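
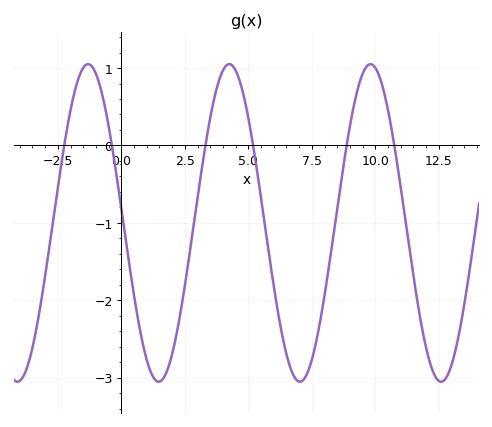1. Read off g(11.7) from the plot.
-2.1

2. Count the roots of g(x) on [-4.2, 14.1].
6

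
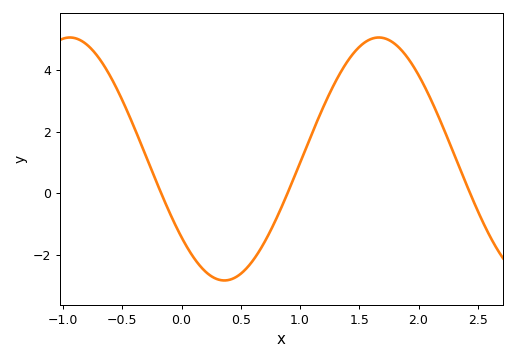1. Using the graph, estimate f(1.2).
2.8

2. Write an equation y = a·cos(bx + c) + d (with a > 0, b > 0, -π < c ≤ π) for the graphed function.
y = 3.95cos(2.4x + 2.3) + 1.11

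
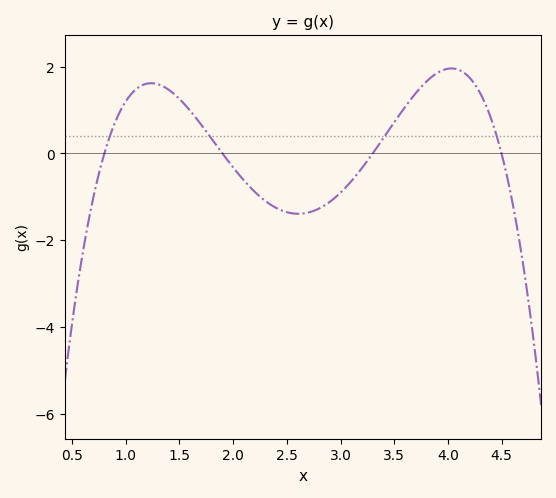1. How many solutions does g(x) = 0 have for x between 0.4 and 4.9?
4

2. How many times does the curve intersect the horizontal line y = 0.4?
4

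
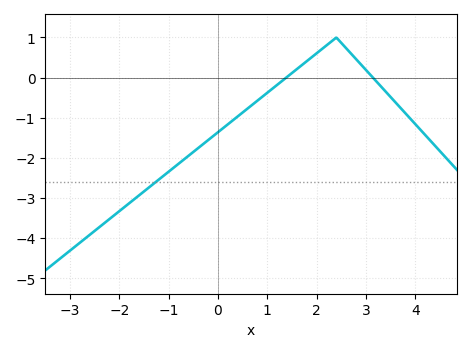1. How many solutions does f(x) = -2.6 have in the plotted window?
1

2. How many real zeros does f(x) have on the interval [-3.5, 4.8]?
2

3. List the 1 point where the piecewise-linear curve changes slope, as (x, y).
(2.4, 1)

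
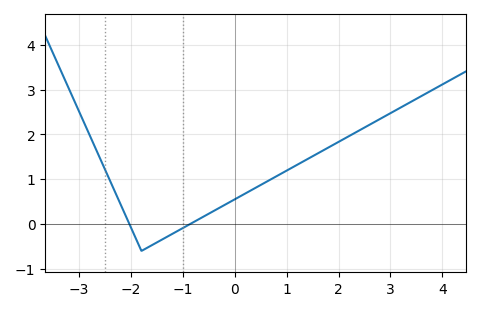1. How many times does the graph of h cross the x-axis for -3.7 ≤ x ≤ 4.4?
2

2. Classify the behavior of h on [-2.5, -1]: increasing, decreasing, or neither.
neither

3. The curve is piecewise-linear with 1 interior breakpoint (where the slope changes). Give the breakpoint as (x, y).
(-1.8, -0.6)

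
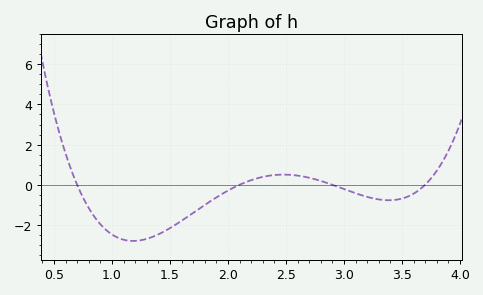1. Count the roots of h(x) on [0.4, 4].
4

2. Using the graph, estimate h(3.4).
-0.8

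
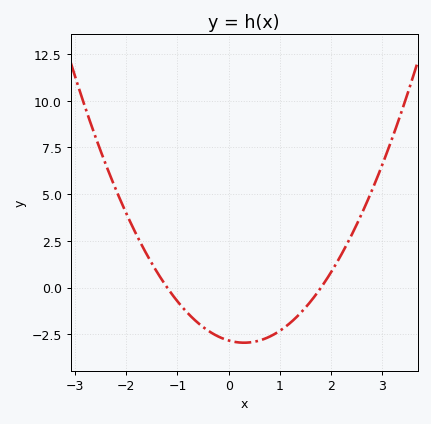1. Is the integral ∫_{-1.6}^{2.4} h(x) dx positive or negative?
negative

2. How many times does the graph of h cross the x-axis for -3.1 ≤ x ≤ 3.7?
2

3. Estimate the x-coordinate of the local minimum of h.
0.3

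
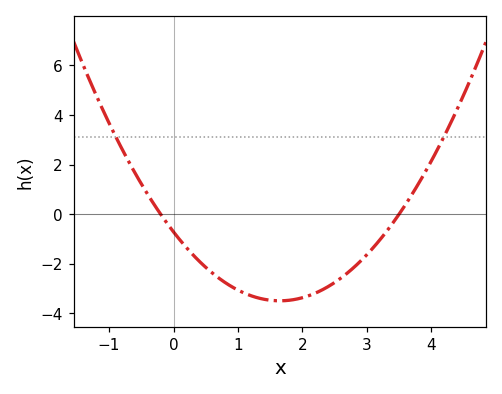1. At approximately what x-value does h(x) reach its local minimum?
1.65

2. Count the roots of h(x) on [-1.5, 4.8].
2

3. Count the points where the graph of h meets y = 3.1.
2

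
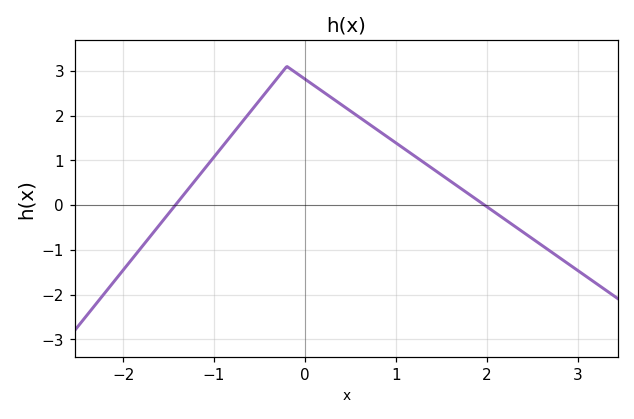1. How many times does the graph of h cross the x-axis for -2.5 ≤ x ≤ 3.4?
2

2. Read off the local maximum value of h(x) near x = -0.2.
3.1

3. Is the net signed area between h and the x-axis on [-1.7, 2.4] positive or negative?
positive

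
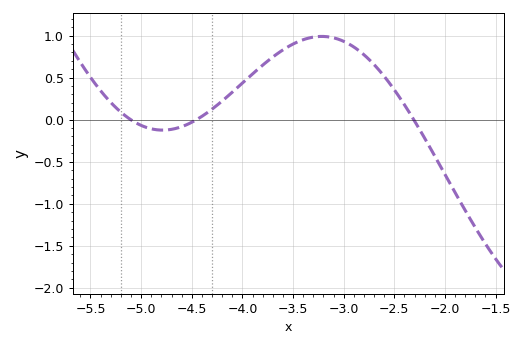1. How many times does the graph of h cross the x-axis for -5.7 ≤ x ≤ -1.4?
3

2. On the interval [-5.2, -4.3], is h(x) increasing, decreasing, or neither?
neither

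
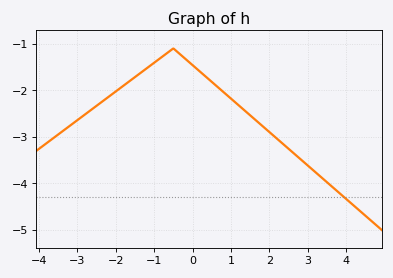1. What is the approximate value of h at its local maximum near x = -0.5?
-1.1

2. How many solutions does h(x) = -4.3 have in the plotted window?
1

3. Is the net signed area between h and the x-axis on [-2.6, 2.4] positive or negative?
negative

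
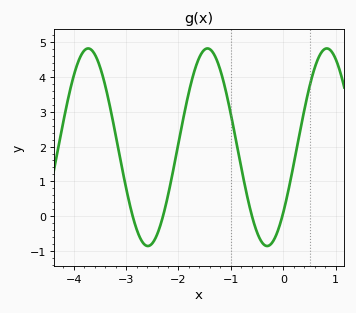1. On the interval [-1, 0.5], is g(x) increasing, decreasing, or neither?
neither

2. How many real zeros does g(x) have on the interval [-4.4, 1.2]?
4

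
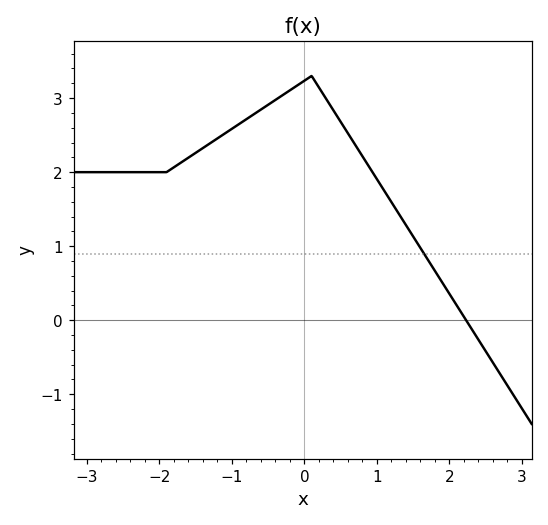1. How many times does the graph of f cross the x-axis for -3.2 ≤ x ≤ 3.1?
1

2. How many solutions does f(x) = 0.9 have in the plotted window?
1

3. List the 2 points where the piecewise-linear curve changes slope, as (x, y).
(-1.9, 2); (0.1, 3.3)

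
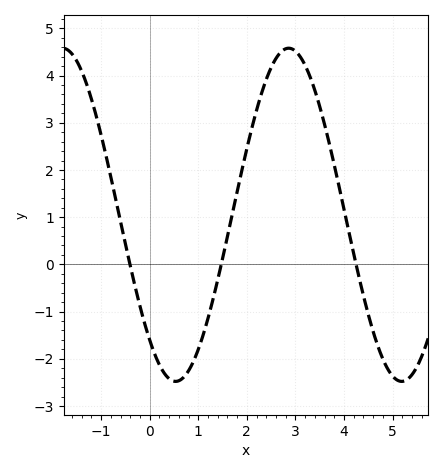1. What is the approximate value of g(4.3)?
-0.2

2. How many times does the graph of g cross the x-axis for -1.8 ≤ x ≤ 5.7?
3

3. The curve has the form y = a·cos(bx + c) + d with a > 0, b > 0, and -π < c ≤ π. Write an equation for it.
y = 3.53cos(1.4x + 2.4) + 1.05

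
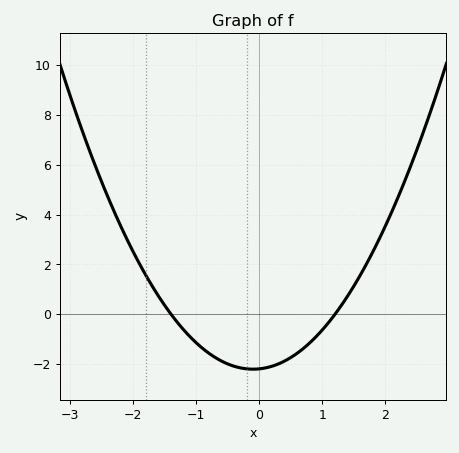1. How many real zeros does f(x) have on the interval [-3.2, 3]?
2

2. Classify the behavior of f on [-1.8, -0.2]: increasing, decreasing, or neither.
decreasing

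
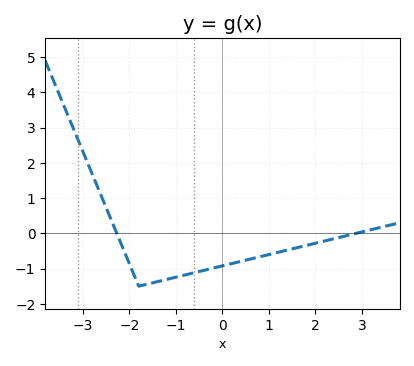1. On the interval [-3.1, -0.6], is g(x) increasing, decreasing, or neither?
neither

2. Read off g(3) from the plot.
0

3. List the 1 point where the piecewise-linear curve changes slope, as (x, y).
(-1.8, -1.5)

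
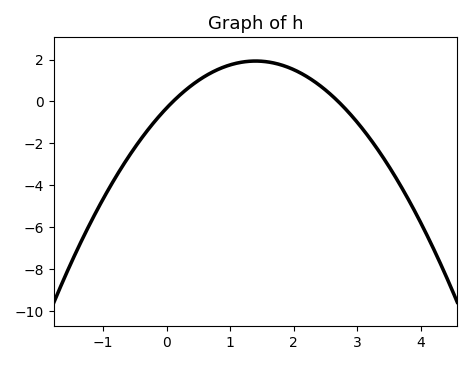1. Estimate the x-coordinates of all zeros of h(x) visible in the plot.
0.1, 2.7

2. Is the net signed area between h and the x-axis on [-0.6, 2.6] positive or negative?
positive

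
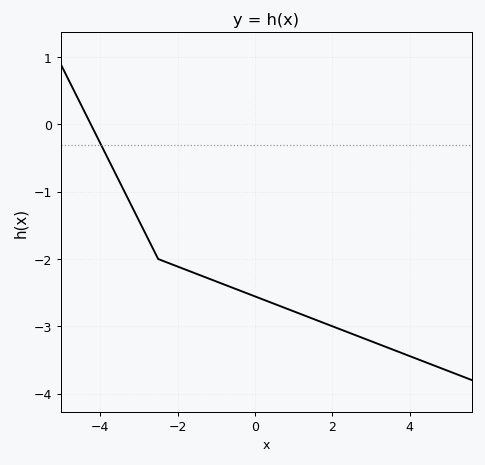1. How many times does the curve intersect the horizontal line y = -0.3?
1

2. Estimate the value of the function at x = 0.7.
-2.7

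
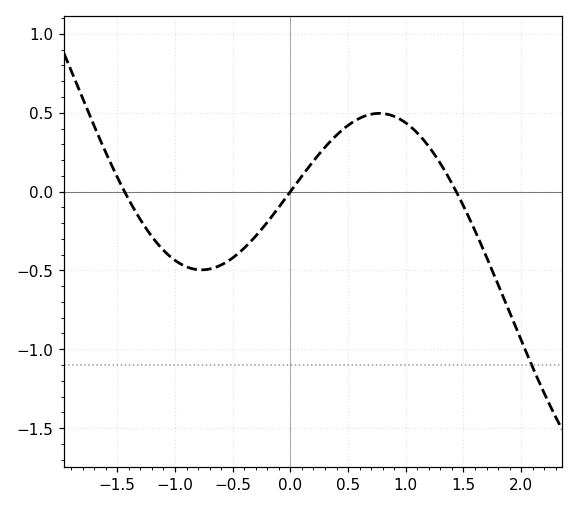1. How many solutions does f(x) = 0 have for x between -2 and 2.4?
3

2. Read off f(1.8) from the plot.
-0.6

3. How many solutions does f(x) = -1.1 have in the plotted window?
1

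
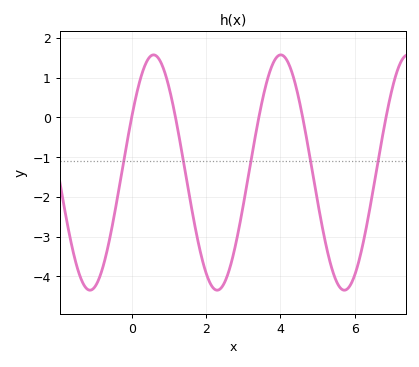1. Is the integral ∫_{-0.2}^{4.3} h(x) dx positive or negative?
negative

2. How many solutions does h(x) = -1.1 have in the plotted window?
5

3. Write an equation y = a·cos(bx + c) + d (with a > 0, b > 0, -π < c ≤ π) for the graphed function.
y = 2.96cos(1.83x - 1.05) - 1.39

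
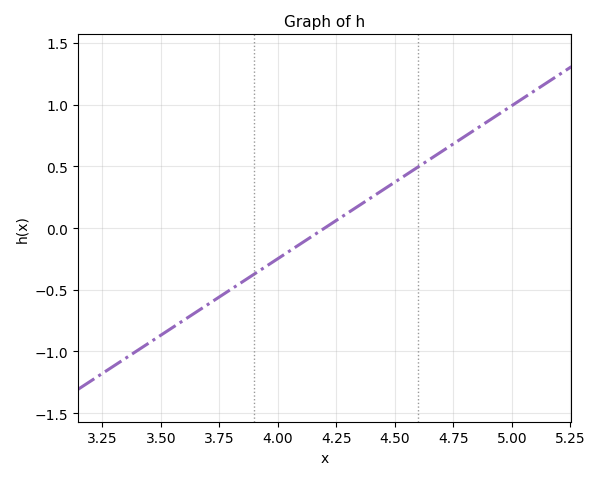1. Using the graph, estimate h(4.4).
0.248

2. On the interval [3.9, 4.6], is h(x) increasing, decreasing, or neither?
increasing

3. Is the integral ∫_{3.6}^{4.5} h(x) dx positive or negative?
negative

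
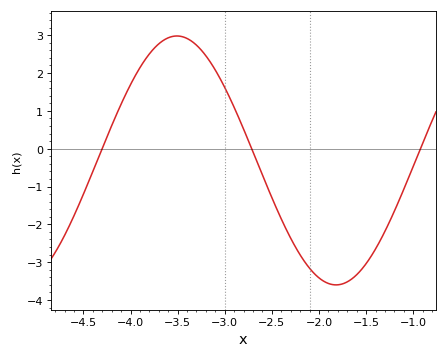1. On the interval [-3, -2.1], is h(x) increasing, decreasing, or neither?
decreasing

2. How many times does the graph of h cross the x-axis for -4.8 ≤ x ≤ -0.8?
3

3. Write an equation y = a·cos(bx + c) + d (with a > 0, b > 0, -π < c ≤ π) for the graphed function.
y = 3.29cos(1.9x + 0.24) - 0.31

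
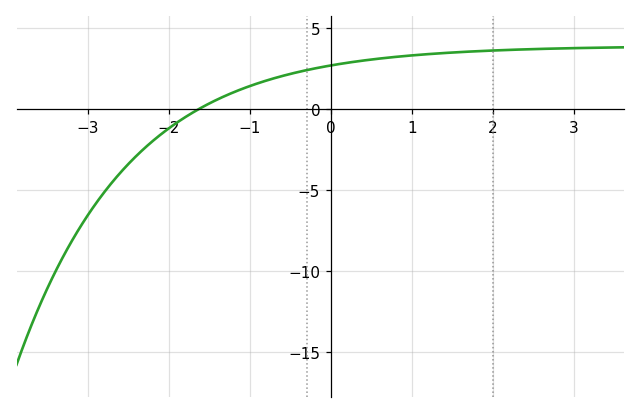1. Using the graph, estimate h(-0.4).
2.29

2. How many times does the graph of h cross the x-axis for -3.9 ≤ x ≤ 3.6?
1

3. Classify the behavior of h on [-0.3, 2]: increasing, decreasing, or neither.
increasing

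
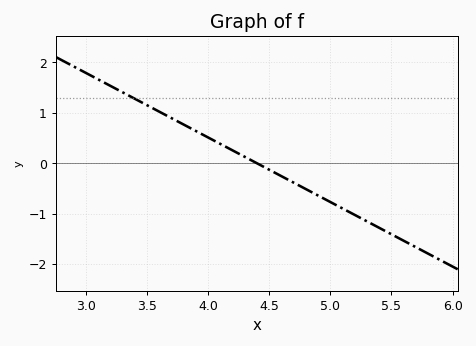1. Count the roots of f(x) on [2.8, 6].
1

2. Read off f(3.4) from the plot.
1.28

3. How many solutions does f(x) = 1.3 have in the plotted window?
1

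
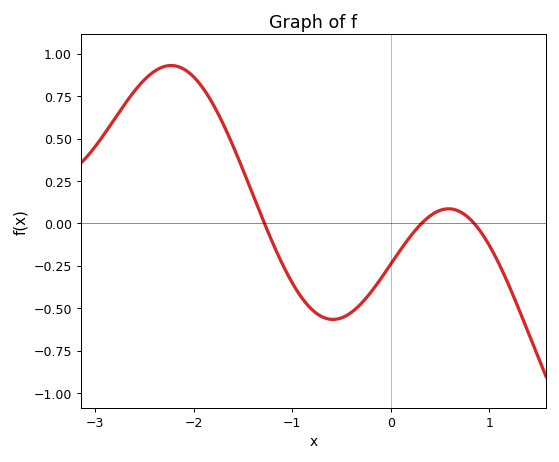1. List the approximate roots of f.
-1.28, 0.313, 0.847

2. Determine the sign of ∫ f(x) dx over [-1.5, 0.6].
negative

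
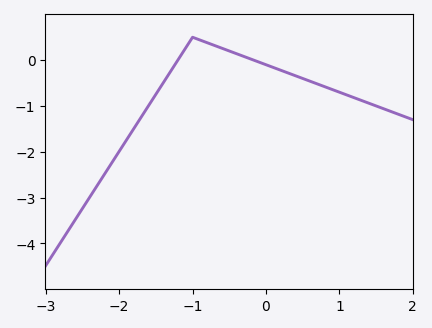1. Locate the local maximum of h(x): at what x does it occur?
-1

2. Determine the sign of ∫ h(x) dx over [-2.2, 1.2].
negative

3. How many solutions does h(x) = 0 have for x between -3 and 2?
2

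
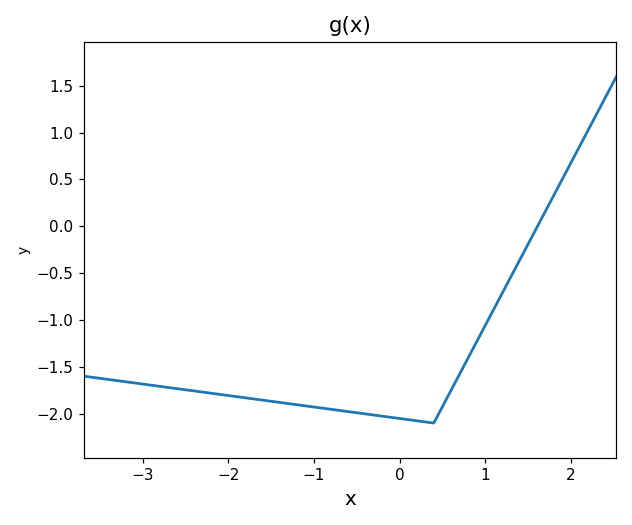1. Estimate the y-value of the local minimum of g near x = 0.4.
-2.1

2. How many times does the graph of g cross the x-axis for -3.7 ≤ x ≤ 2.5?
1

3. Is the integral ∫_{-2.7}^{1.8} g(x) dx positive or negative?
negative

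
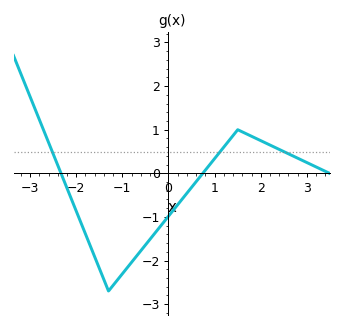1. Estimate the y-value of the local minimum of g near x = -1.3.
-2.7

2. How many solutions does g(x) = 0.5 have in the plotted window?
3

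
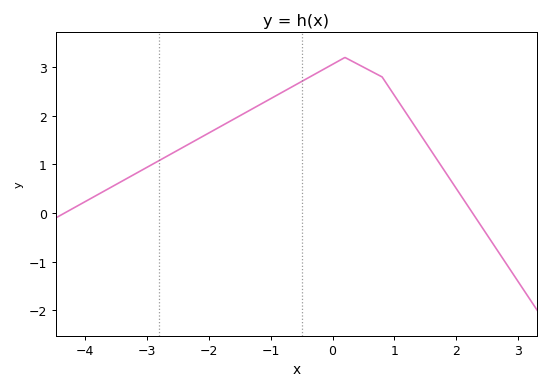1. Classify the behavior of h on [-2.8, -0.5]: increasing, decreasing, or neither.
increasing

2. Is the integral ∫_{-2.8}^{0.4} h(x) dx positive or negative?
positive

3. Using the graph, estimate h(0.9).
2.6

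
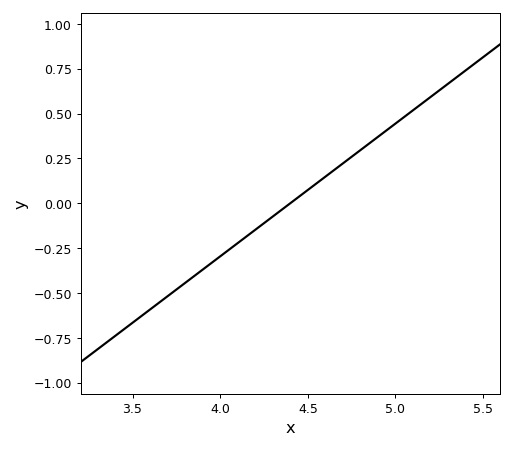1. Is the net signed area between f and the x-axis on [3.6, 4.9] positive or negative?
negative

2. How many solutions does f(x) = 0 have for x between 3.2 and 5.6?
1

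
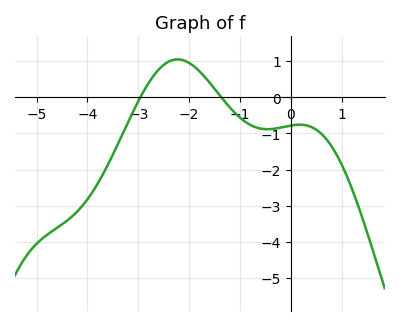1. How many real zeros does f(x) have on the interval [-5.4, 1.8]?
2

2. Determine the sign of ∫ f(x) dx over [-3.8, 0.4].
negative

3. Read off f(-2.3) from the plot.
1.04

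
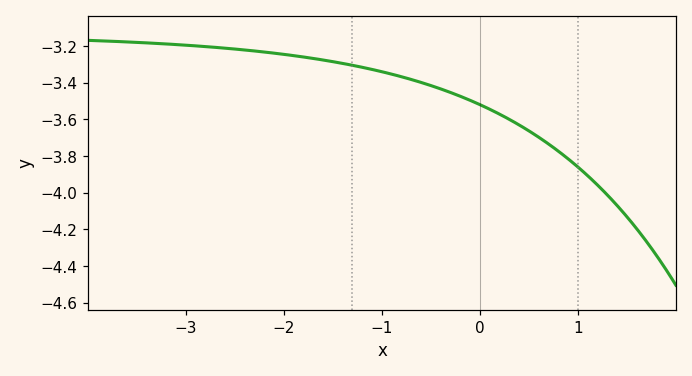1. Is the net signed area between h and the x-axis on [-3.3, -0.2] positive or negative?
negative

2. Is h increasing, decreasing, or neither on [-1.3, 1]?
decreasing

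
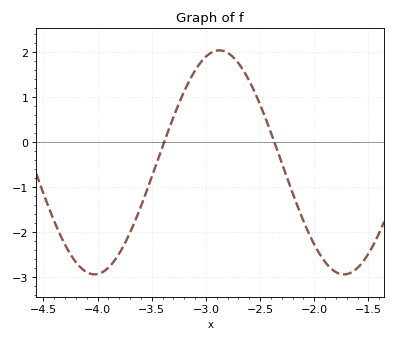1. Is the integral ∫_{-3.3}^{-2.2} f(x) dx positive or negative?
positive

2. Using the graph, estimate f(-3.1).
1.59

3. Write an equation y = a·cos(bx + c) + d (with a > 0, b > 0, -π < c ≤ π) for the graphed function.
y = 2.49cos(2.73x + 1.57) - 0.45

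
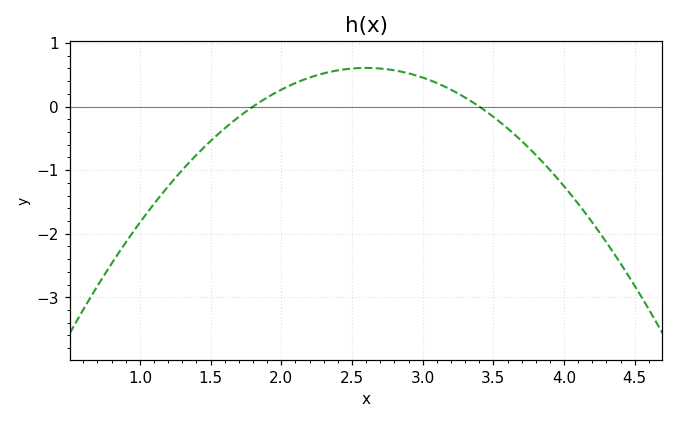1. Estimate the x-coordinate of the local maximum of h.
2.6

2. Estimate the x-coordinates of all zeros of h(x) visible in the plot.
1.8, 3.4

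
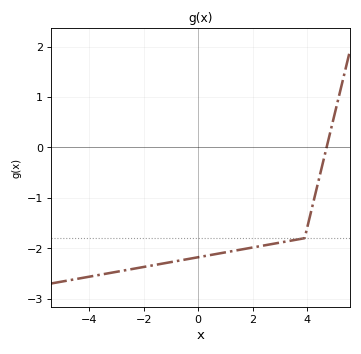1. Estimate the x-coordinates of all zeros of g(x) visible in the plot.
4.7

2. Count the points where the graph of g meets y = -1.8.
1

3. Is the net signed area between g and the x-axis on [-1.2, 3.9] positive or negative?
negative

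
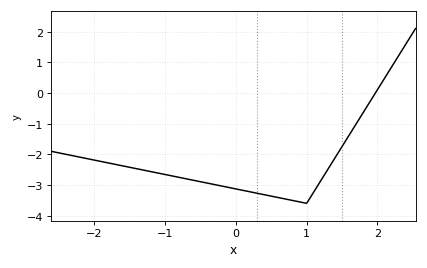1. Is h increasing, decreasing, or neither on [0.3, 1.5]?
neither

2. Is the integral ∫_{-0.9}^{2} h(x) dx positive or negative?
negative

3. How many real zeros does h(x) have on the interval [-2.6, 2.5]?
1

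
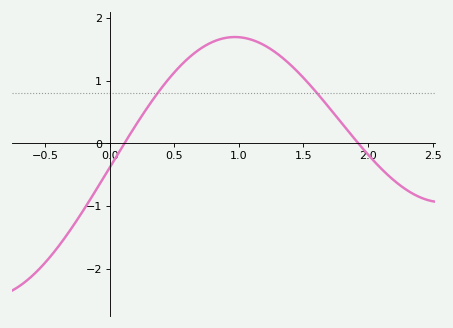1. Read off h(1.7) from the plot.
0.566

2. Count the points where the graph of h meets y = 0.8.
2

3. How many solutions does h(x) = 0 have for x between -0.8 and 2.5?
2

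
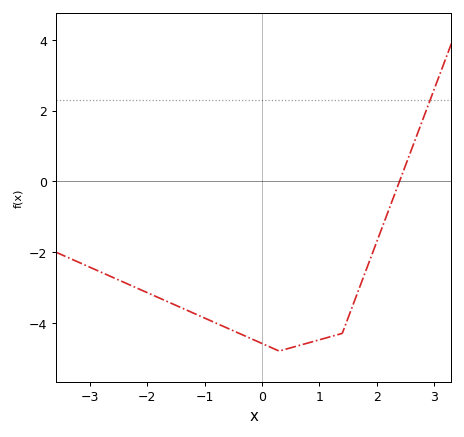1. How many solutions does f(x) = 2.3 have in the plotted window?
1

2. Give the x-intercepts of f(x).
2.4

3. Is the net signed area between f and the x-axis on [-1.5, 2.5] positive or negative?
negative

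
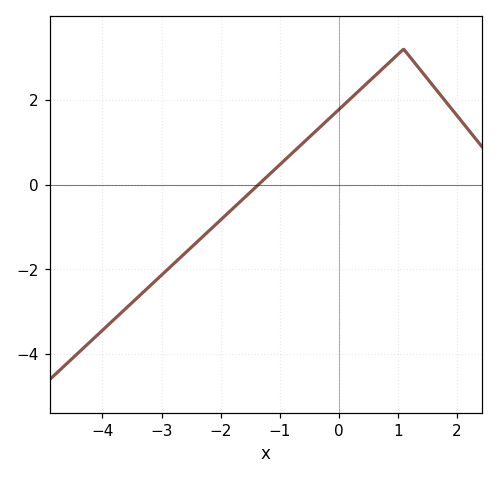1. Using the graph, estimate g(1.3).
2.85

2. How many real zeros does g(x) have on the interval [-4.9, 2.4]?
1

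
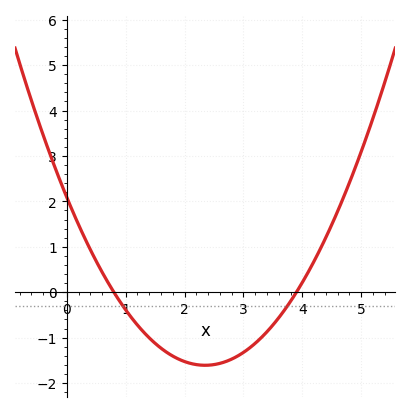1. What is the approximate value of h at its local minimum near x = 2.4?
-1.6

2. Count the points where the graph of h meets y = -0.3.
2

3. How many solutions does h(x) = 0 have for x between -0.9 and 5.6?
2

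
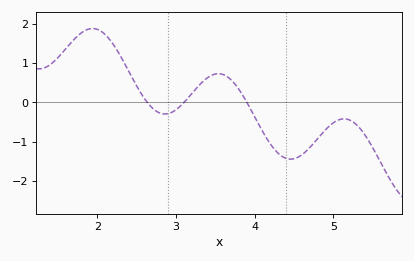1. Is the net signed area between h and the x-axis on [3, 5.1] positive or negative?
negative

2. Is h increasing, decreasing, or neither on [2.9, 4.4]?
neither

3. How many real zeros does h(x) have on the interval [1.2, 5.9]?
3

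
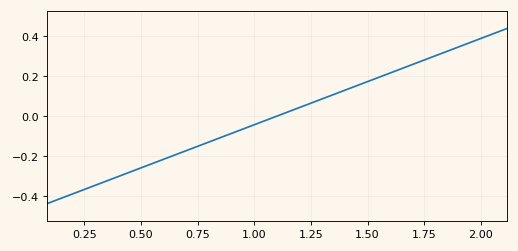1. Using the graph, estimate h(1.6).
0.215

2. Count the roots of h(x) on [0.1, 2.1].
1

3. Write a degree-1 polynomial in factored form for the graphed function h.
y = 0.43(x - 1.1)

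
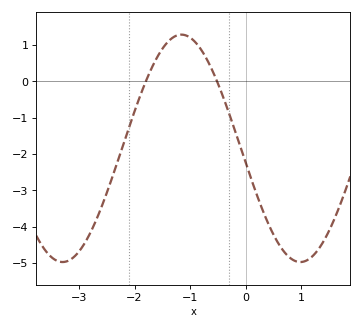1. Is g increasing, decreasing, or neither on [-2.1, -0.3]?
neither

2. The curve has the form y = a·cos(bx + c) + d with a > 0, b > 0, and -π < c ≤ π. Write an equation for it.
y = 3.13cos(1.5x + 1.7) - 1.84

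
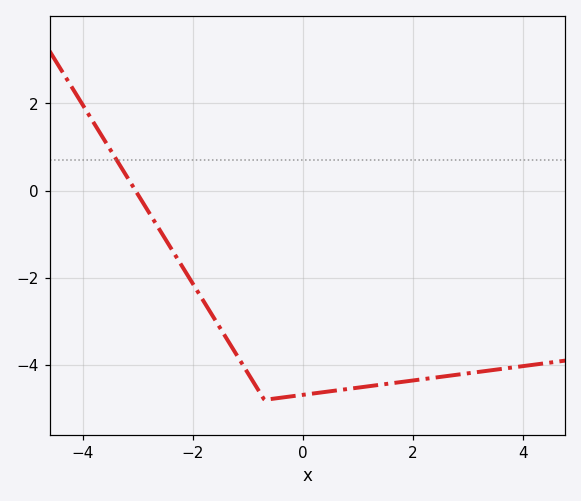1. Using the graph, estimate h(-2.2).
-1.73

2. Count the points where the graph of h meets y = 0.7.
1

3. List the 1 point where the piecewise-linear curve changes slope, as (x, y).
(-0.7, -4.8)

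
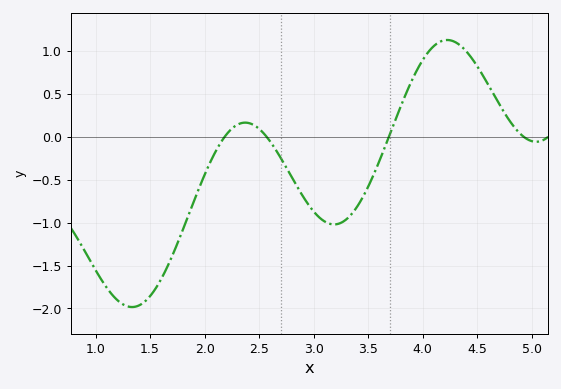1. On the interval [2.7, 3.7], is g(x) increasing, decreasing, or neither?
neither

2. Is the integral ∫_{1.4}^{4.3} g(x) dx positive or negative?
negative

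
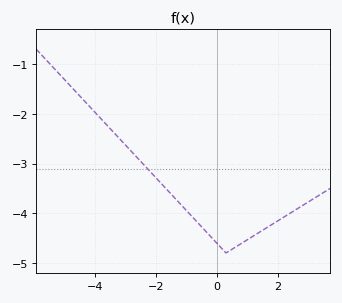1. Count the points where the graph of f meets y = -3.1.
1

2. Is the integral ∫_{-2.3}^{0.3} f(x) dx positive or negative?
negative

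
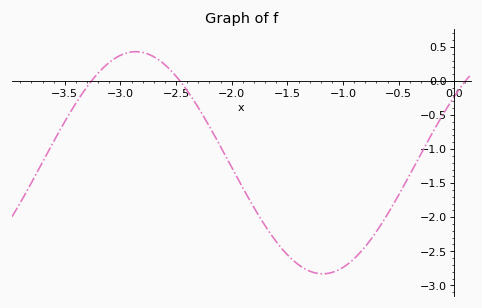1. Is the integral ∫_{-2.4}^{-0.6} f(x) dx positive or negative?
negative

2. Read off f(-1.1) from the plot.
-2.8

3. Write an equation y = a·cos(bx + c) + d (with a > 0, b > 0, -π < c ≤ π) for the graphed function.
y = 1.63cos(1.9x - 0.93) - 1.2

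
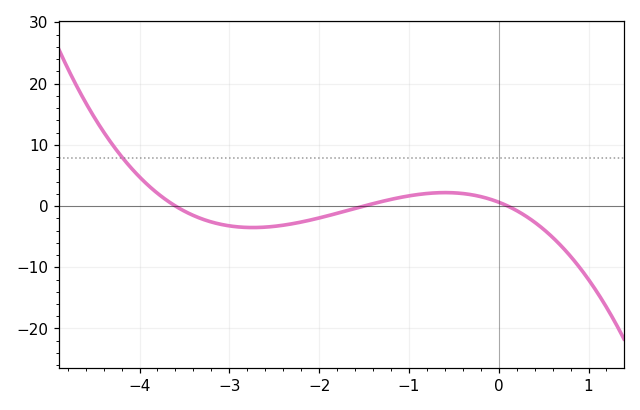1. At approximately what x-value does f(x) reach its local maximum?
-0.596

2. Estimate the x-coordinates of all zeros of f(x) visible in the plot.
-3.6, -1.5, 0.1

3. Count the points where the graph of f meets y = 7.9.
1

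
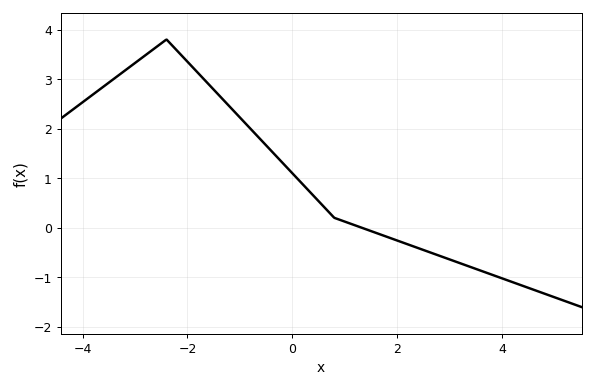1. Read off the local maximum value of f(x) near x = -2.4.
3.8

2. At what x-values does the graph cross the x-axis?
1.32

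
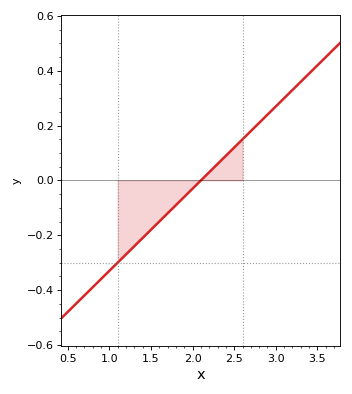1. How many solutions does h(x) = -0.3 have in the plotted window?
1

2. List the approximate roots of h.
2.1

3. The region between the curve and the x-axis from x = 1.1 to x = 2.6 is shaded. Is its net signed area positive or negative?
negative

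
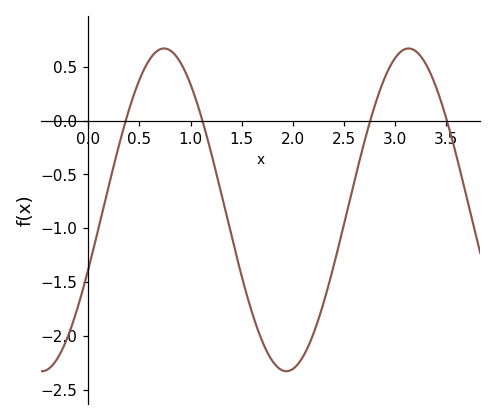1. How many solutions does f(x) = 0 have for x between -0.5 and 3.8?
4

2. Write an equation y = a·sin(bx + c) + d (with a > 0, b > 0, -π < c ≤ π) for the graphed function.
y = 1.5sin(2.63x - 0.38) - 0.83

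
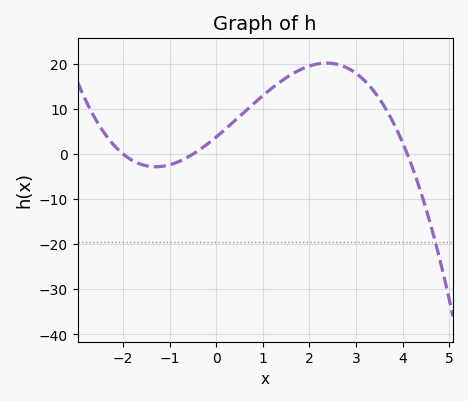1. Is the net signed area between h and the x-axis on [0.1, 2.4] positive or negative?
positive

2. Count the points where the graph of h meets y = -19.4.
1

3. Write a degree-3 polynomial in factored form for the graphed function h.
y = -0.93(x + 2)(x + 0.5)(x - 4.1)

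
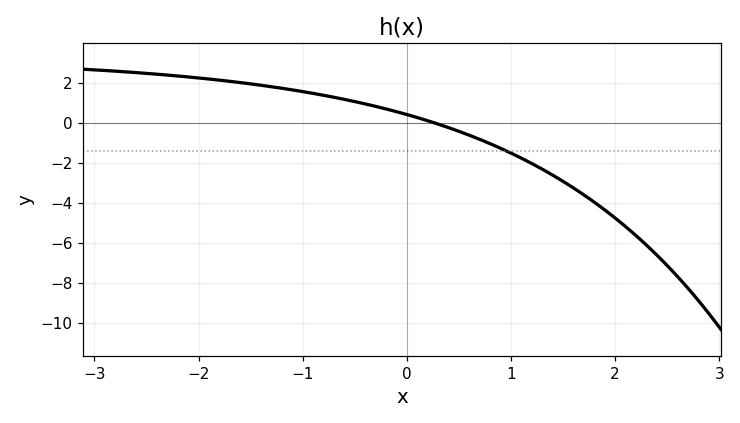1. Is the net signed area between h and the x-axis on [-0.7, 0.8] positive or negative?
positive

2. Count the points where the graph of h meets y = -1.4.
1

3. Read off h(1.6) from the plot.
-3.2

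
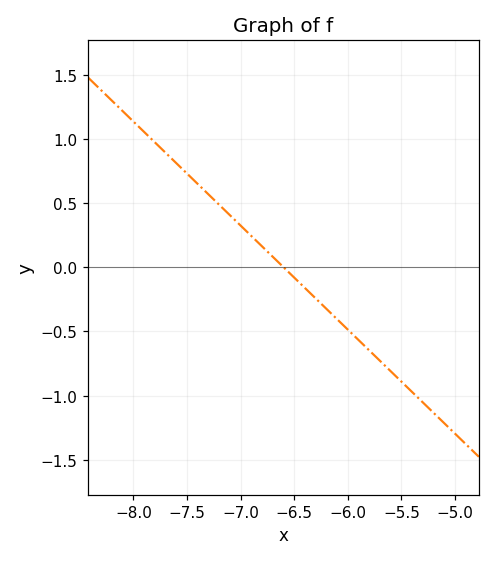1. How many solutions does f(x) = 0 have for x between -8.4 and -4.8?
1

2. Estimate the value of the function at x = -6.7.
0.1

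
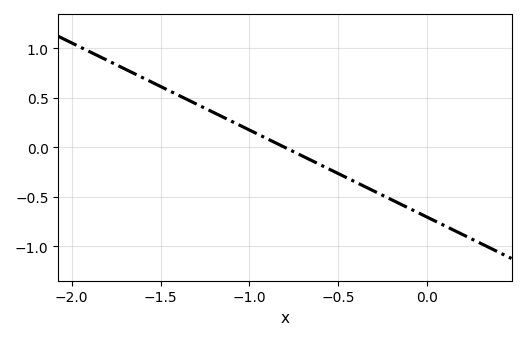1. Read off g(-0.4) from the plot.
-0.352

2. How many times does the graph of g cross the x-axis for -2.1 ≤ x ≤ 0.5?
1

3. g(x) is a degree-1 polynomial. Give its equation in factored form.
y = -0.88(x + 0.8)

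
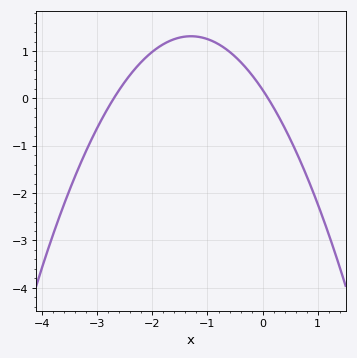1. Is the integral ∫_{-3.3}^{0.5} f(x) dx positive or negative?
positive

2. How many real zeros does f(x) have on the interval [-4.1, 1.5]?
2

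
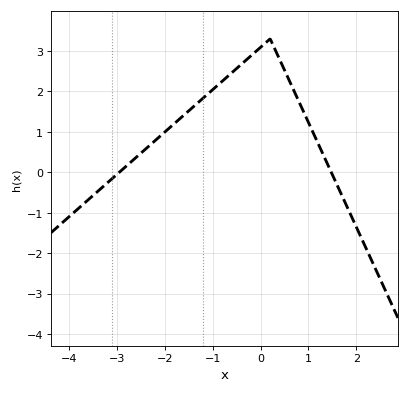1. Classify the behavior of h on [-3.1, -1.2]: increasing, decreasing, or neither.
increasing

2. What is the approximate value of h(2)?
-1.4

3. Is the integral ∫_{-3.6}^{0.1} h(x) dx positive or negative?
positive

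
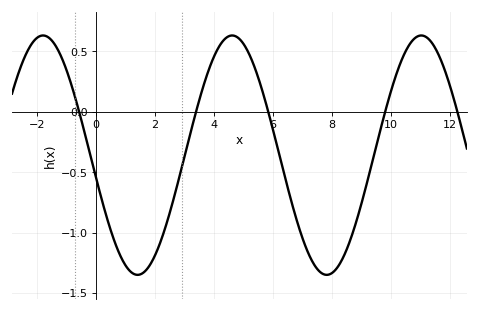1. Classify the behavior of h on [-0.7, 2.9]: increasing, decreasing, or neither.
neither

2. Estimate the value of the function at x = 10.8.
0.6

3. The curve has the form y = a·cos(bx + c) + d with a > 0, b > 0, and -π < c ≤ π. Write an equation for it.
y = 0.99cos(0.98x + 1.8) - 0.36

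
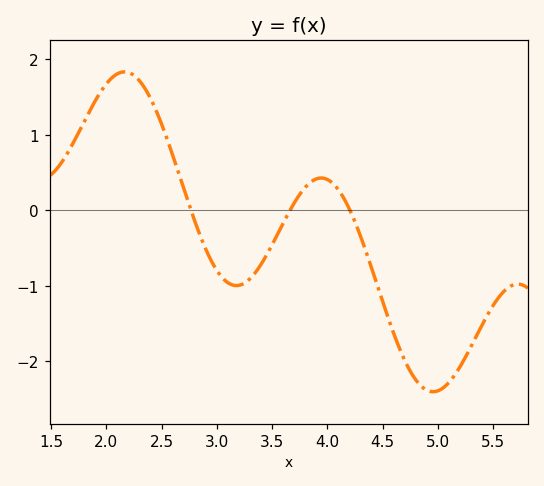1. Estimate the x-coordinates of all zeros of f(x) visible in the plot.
2.77, 3.66, 4.2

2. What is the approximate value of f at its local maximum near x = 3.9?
0.428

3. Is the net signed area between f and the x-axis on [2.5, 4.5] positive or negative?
negative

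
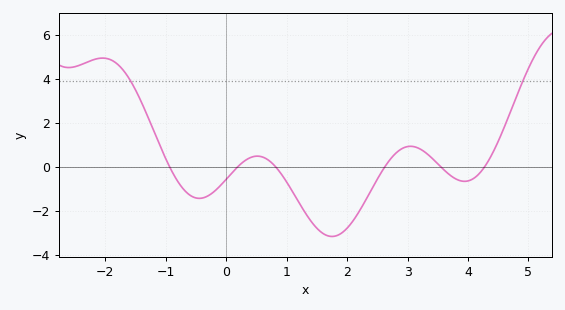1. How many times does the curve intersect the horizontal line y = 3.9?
2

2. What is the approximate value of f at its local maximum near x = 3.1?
1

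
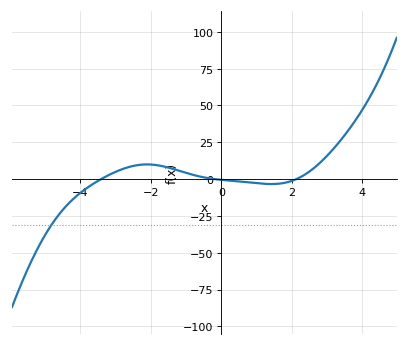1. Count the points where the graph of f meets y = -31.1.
1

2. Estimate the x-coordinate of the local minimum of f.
1.4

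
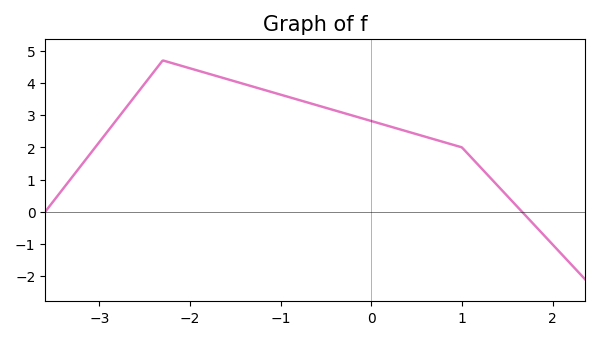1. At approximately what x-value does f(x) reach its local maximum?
-2.3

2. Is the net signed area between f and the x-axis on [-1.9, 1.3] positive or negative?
positive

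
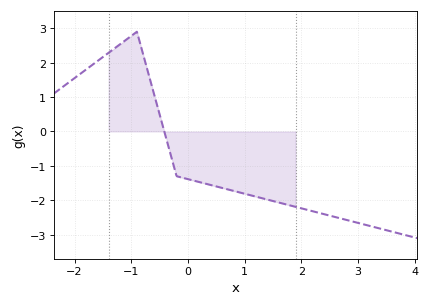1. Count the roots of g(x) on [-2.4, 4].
1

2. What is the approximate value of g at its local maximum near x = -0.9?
2.9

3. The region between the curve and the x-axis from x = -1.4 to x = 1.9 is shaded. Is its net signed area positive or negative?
negative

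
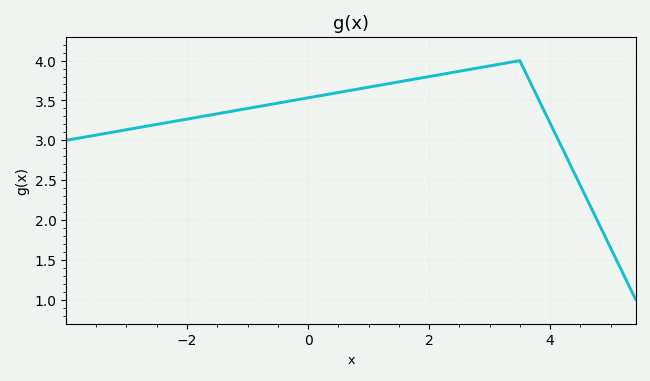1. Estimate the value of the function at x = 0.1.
3.55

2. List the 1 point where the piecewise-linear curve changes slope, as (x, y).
(3.5, 4)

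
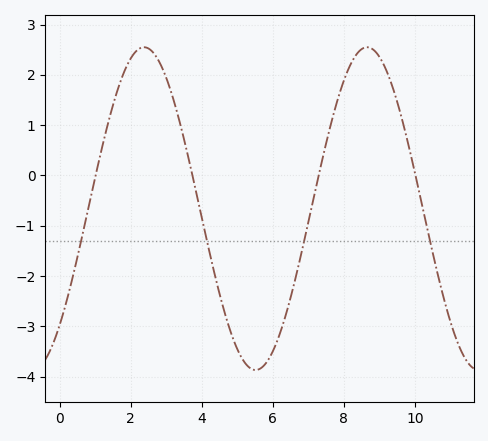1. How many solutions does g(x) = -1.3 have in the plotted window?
4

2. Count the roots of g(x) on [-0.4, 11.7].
4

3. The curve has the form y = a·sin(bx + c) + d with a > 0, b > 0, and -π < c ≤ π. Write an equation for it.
y = 3.21sin(1x - 0.8) - 0.66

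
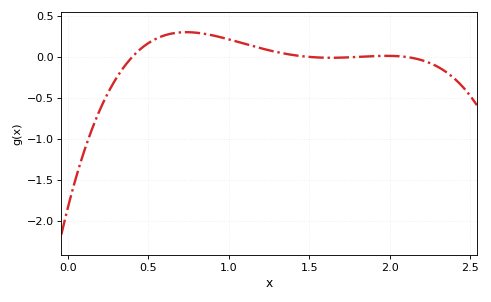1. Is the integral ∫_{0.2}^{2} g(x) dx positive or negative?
positive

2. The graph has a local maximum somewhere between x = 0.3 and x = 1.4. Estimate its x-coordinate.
0.735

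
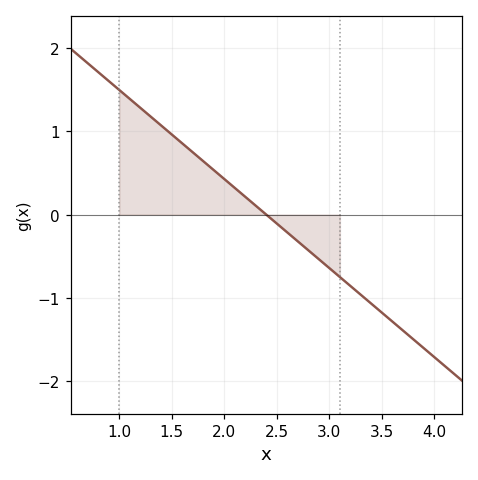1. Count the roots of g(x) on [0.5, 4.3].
1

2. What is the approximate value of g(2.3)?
0.107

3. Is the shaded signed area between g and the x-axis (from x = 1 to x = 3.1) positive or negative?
positive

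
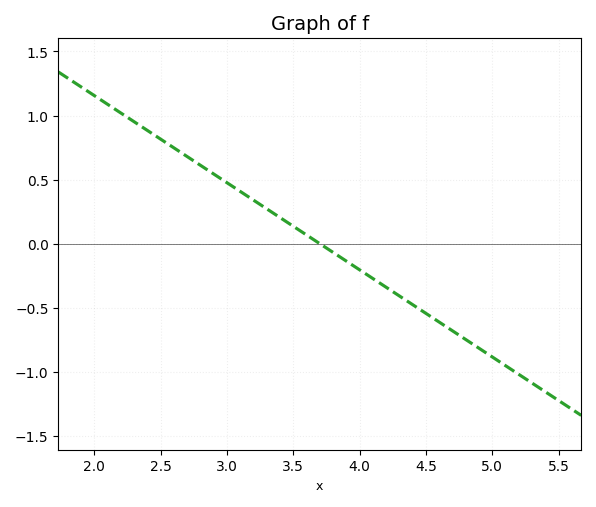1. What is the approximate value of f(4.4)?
-0.476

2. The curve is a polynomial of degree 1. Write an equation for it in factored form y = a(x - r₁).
y = -0.68(x - 3.7)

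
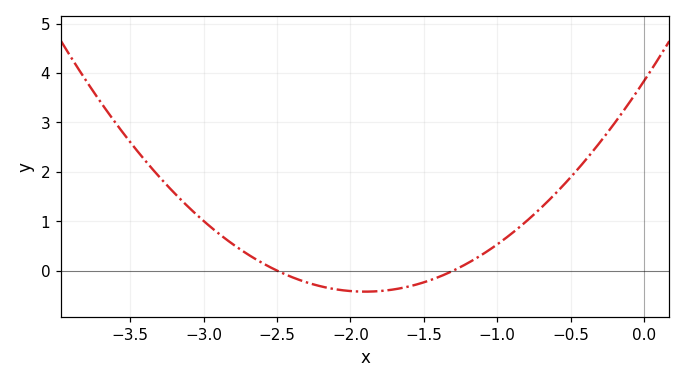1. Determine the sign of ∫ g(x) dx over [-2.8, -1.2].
negative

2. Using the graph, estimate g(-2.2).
-0.3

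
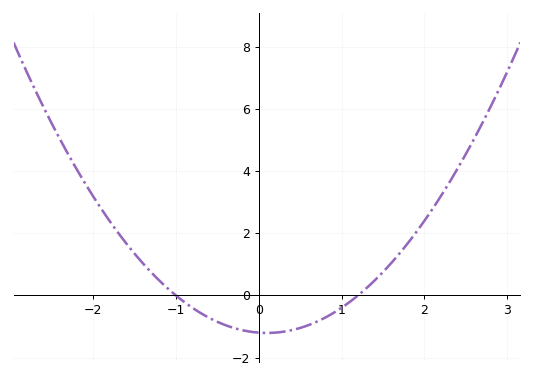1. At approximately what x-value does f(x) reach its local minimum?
0.1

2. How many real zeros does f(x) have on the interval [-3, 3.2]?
2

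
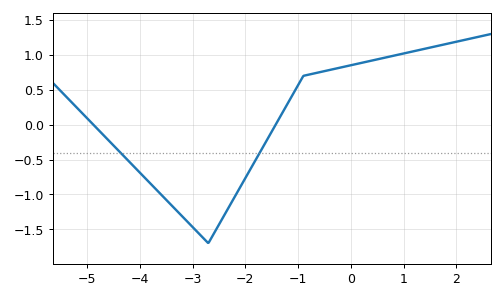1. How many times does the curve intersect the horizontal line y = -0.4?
2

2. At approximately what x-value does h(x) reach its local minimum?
-2.6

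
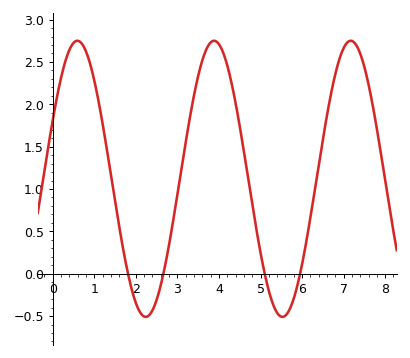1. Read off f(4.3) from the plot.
2.26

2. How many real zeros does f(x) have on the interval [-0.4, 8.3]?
4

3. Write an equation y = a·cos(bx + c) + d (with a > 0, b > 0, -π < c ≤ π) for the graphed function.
y = 1.63cos(1.91x - 1.13) + 1.12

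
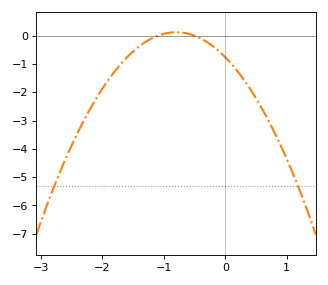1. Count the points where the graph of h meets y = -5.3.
2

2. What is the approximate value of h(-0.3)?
-0.2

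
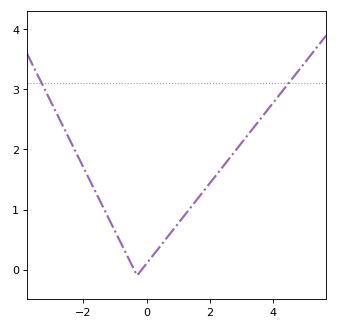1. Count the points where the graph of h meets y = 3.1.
2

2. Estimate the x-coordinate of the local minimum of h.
-0.299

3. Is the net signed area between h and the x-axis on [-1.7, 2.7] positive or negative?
positive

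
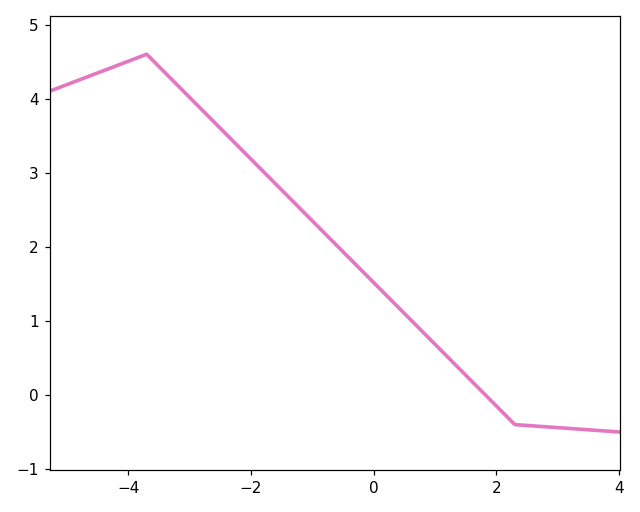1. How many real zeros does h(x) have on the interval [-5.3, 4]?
1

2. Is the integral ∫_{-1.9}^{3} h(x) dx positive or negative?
positive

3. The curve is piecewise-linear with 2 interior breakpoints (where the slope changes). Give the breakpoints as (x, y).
(-3.7, 4.6); (2.3, -0.4)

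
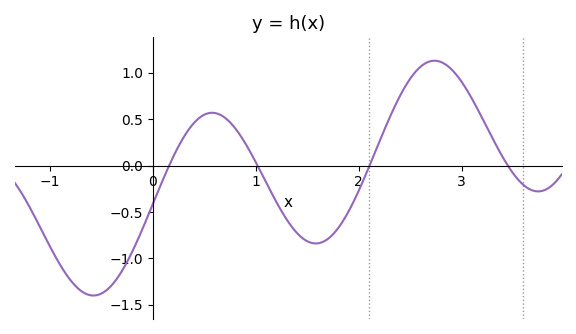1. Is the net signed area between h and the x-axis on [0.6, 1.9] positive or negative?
negative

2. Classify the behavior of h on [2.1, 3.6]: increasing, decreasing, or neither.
neither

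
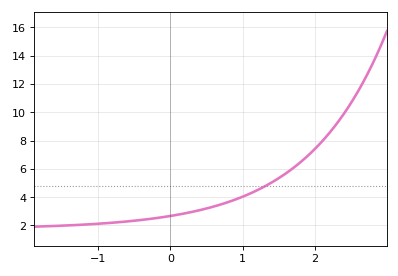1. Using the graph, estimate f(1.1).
4.2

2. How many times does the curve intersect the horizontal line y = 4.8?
1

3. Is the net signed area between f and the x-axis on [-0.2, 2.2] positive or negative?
positive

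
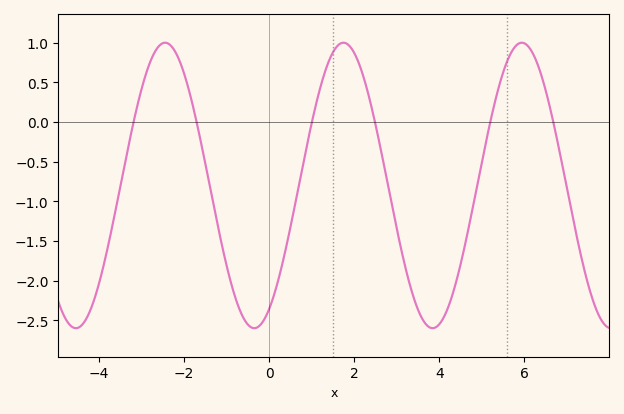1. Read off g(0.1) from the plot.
-2.2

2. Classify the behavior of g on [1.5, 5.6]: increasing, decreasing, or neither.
neither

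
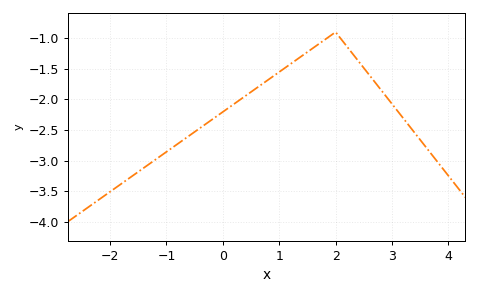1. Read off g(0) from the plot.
-2.2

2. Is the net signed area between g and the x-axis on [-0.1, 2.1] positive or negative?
negative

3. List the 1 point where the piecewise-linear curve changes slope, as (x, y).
(2, -0.9)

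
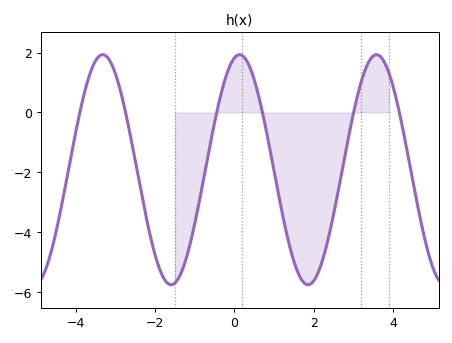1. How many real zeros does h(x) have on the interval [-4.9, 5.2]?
6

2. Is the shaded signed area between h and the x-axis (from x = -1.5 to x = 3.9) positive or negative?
negative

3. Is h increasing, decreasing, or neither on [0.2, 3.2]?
neither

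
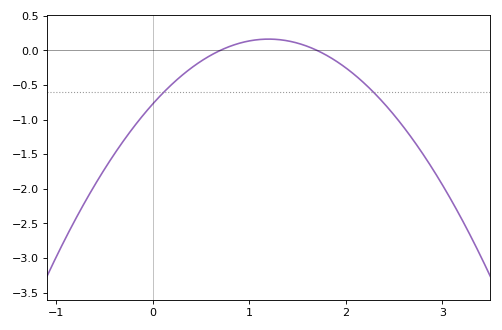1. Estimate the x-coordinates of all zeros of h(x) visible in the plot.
0.7, 1.7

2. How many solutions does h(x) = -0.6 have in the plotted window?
2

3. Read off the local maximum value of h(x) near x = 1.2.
0.162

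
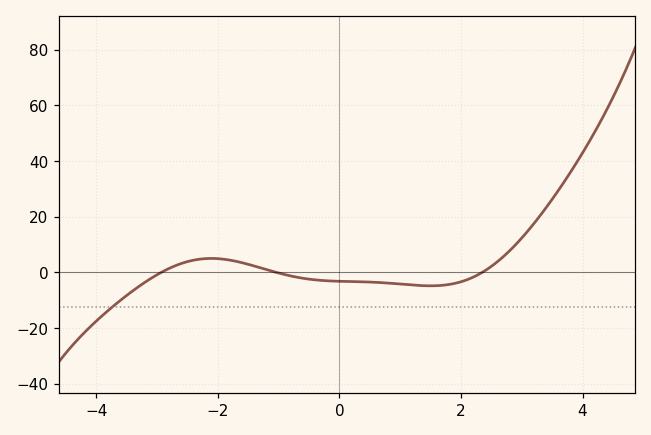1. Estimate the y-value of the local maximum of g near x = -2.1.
6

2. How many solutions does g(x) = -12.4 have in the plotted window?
1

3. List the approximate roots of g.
-3, -1, 2.4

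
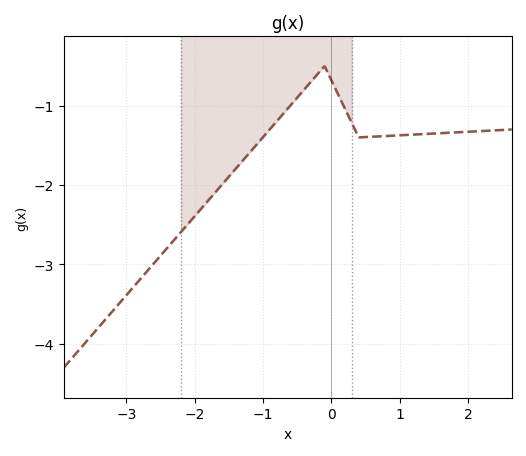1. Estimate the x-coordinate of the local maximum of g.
-0.1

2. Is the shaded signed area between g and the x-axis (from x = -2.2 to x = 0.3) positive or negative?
negative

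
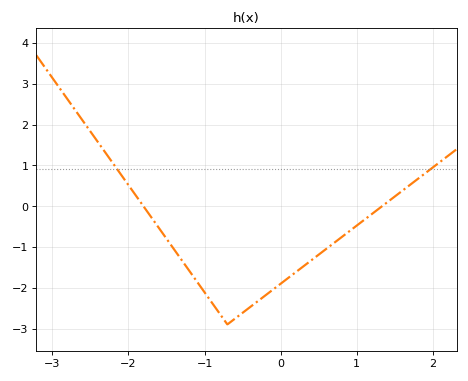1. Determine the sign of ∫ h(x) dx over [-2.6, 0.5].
negative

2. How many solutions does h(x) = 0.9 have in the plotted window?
2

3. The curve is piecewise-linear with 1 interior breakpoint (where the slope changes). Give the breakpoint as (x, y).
(-0.7, -2.9)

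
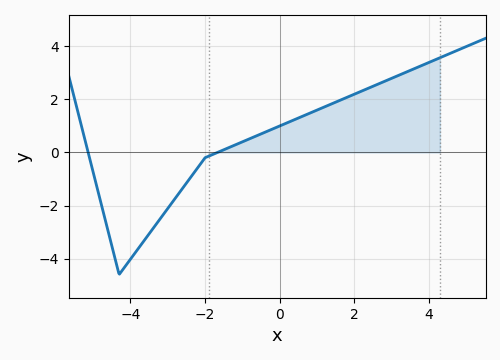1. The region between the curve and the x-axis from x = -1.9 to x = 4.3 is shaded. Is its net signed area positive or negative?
positive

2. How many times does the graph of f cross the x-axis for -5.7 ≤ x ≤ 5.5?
2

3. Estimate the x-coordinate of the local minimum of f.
-4.3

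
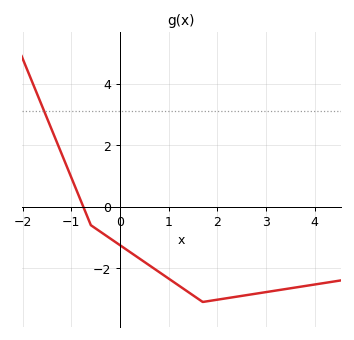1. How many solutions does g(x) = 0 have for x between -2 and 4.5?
1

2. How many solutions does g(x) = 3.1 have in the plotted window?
1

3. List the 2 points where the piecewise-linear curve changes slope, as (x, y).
(-0.6, -0.6); (1.7, -3.1)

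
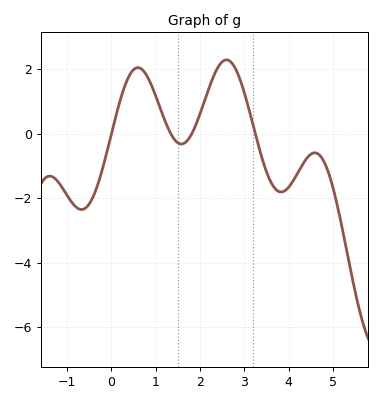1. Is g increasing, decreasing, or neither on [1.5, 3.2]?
neither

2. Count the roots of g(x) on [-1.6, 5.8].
4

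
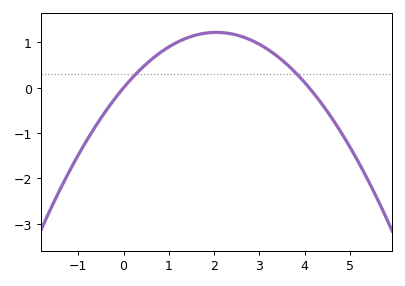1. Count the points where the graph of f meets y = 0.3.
2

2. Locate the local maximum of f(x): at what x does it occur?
2.05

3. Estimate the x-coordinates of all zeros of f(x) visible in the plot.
0, 4.1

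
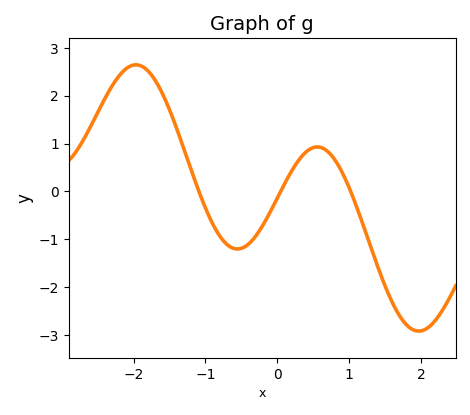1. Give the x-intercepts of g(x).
-1.1, 0, 1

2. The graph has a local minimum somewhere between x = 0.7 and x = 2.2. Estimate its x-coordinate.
2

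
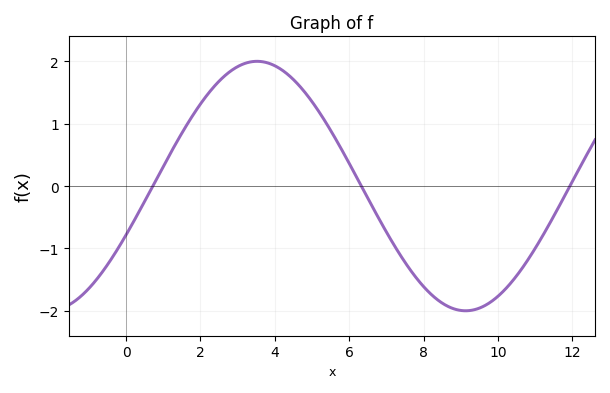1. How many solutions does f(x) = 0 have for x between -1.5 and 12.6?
3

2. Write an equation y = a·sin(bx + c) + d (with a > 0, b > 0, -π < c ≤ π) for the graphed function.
y = 2sin(0.56x - 0.402) + 0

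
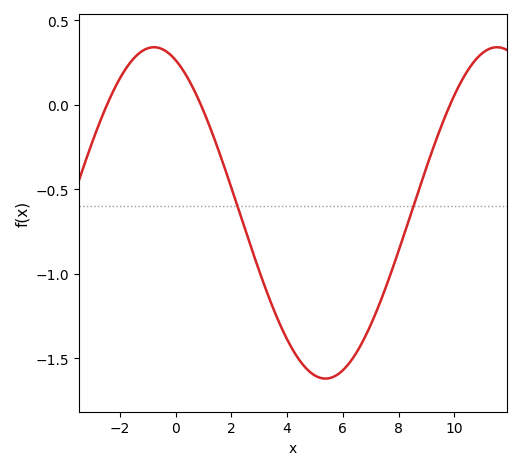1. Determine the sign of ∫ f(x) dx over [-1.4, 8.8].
negative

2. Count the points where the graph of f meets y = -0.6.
2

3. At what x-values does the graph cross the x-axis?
-2.47, 0.9, 9.85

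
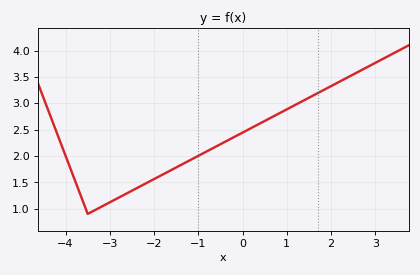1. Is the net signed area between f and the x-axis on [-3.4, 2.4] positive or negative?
positive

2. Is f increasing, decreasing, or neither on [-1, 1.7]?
increasing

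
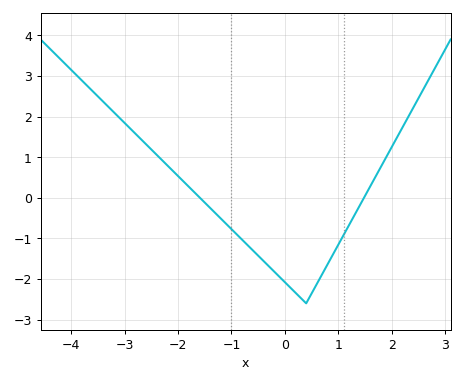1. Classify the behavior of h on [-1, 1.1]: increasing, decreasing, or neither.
neither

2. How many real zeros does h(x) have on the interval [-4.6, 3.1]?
2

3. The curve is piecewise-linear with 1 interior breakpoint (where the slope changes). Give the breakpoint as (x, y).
(0.4, -2.6)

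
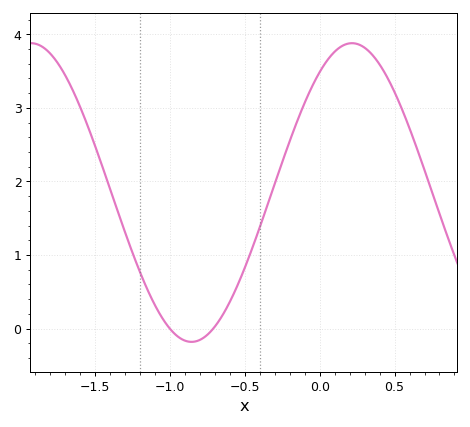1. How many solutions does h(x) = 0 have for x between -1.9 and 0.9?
2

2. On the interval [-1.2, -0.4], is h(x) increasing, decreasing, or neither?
neither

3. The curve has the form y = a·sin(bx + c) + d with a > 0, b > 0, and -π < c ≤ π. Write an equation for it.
y = 2.03sin(2.9x + 0.94) + 1.85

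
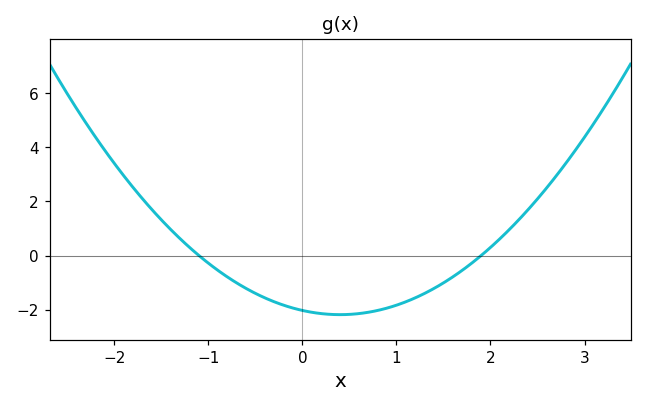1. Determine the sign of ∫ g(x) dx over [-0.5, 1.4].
negative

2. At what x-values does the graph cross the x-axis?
-1.1, 1.9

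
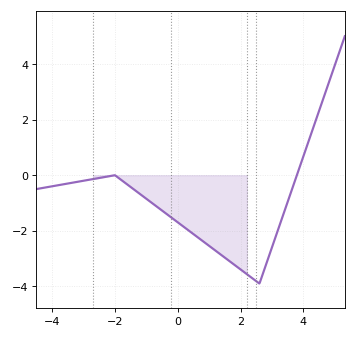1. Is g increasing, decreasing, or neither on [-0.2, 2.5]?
decreasing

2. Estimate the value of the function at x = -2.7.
-0.2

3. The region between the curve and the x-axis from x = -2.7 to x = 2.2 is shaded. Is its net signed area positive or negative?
negative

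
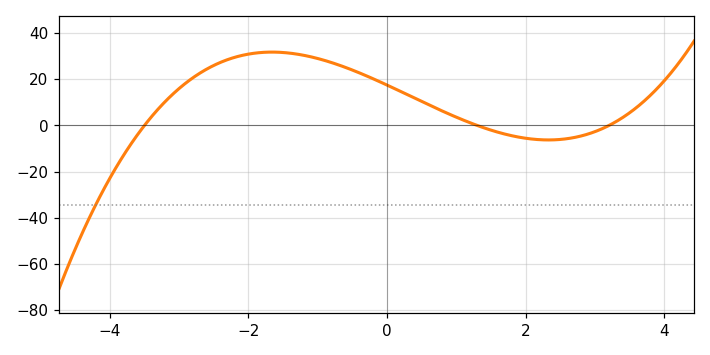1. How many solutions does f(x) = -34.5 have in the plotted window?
1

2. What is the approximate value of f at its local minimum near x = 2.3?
-6.27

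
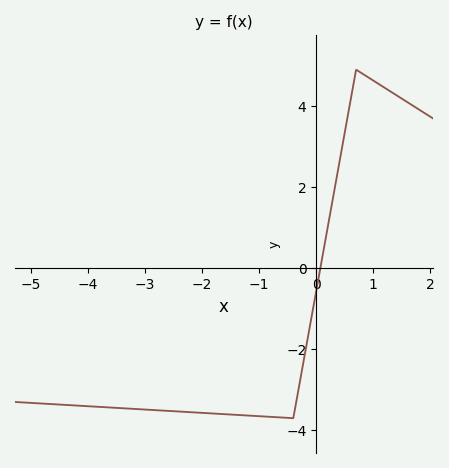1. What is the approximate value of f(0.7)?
4.8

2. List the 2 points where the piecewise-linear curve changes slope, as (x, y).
(-0.4, -3.7); (0.7, 4.9)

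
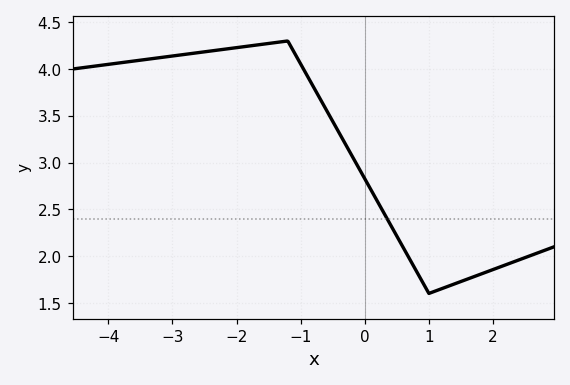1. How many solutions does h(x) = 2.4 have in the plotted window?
1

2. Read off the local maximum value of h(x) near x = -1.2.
4.3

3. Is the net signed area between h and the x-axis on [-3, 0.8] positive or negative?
positive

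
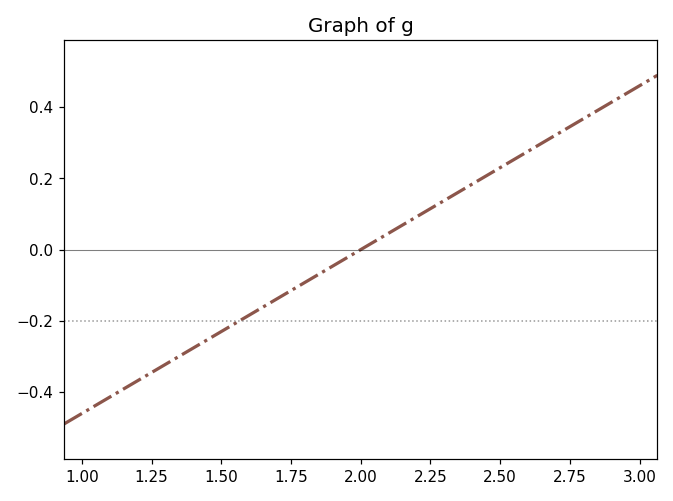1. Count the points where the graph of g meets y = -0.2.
1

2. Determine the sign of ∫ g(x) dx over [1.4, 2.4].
negative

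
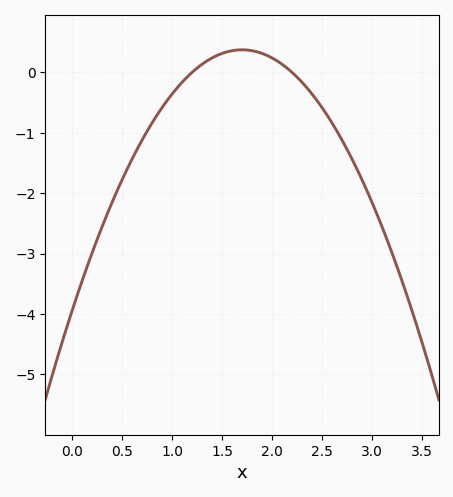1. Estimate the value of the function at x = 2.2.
0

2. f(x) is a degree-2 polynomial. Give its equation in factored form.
y = -1.5(x - 1.2)(x - 2.2)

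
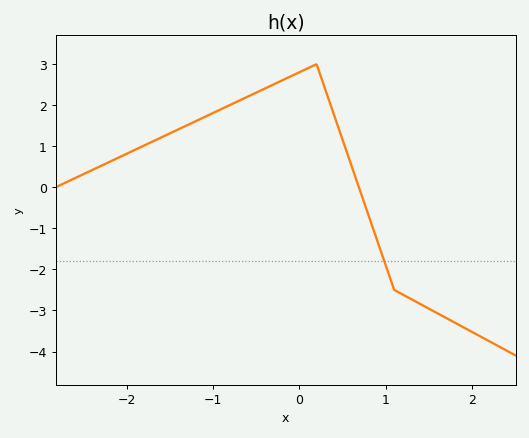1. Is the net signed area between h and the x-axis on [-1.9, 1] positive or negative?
positive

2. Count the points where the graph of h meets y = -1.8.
1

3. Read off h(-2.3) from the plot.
0.5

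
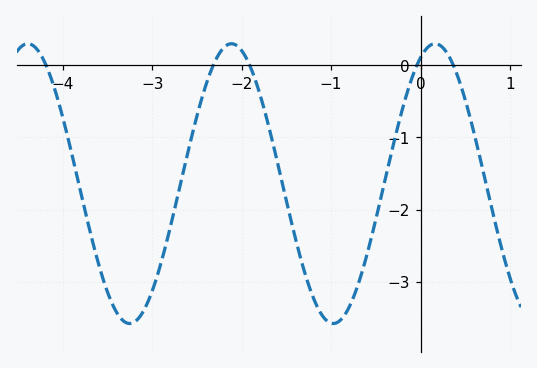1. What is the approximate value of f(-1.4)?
-2.39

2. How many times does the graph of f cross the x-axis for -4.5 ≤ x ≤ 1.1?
5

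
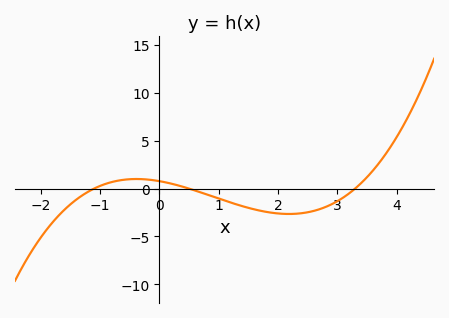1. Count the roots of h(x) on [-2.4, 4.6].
3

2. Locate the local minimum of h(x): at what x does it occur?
2.2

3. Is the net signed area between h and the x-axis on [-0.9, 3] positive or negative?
negative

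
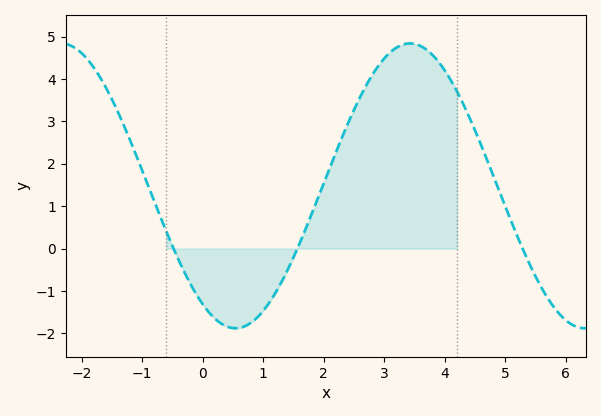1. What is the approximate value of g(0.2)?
-1.6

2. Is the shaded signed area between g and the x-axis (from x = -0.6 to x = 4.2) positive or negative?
positive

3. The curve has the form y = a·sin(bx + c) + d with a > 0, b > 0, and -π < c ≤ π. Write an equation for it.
y = 3.36sin(1.1x - 2.2) + 1.48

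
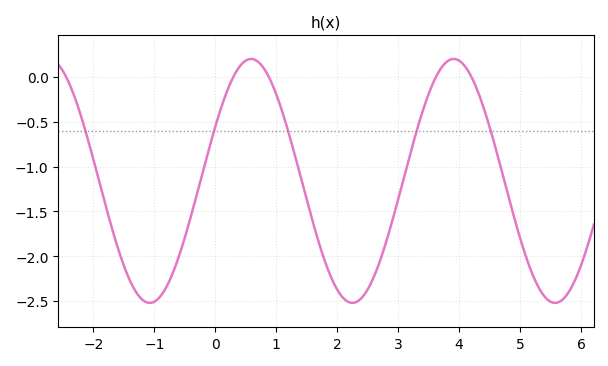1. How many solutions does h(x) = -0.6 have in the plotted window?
5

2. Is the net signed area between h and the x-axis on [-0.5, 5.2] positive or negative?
negative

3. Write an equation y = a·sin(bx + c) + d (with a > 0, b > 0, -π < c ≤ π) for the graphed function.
y = 1.36sin(1.89x + 0.46) - 1.16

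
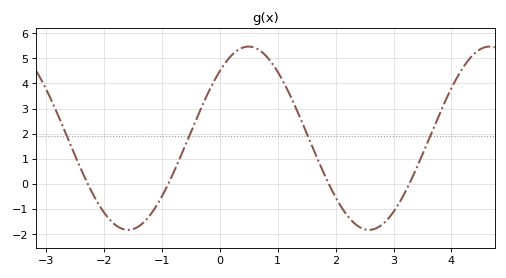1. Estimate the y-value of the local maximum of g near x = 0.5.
5.47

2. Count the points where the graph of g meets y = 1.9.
4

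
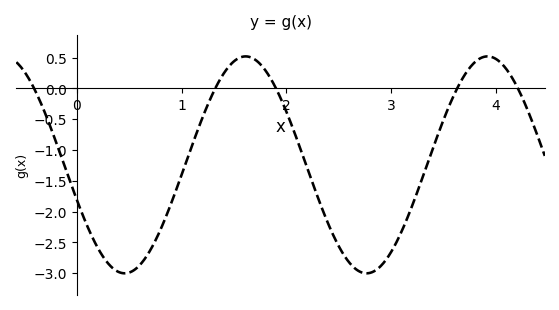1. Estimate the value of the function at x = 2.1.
-0.8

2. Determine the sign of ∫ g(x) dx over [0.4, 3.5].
negative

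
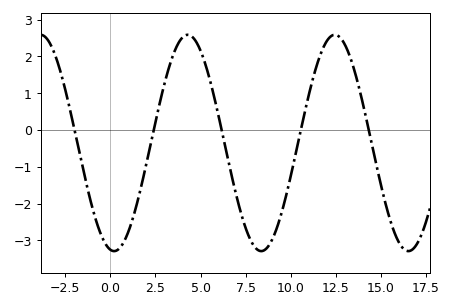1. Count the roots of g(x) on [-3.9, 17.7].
5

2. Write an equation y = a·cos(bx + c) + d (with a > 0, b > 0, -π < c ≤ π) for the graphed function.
y = 2.94cos(0.77x + 2.98) - 0.35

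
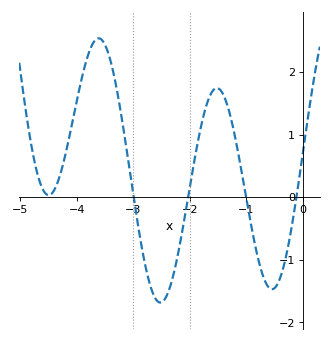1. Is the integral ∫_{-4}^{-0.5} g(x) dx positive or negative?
positive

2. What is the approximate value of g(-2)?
0.1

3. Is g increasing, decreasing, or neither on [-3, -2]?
neither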